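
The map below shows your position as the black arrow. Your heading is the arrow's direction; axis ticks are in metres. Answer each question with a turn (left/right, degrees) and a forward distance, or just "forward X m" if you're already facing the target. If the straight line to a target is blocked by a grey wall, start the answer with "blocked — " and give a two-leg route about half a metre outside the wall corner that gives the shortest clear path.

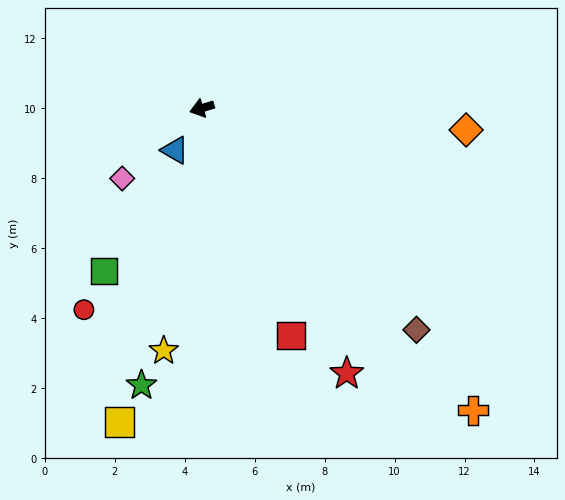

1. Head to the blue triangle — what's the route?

turn left 40°, forward 1.4 m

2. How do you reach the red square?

turn left 95°, forward 7.0 m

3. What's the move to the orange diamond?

turn left 158°, forward 7.6 m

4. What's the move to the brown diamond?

turn left 117°, forward 8.8 m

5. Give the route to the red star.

turn left 102°, forward 8.6 m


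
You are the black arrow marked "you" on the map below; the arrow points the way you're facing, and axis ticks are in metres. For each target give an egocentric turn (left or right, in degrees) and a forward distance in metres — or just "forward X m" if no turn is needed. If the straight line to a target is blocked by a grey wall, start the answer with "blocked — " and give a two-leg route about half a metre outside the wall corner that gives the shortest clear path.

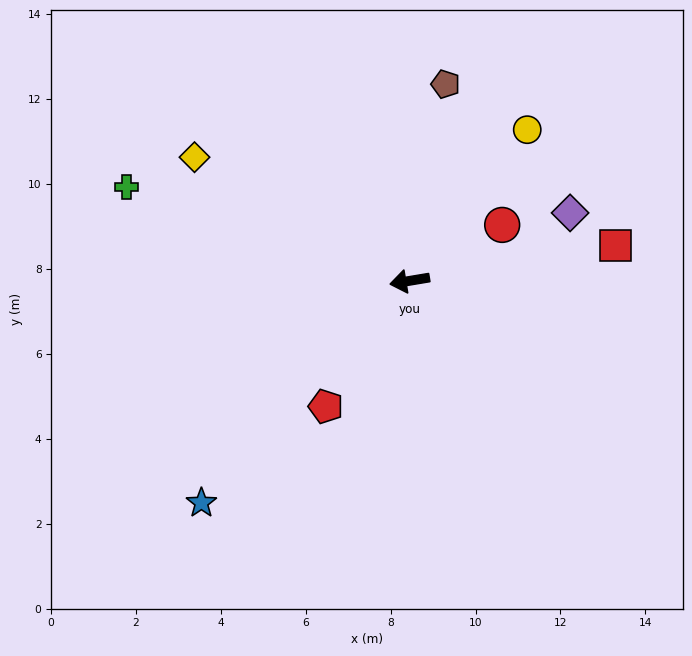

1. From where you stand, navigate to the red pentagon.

turn left 47°, forward 3.6 m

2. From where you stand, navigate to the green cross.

turn right 28°, forward 7.0 m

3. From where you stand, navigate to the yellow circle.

turn right 137°, forward 4.5 m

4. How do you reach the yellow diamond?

turn right 39°, forward 5.8 m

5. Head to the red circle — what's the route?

turn right 158°, forward 2.5 m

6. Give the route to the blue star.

turn left 37°, forward 7.2 m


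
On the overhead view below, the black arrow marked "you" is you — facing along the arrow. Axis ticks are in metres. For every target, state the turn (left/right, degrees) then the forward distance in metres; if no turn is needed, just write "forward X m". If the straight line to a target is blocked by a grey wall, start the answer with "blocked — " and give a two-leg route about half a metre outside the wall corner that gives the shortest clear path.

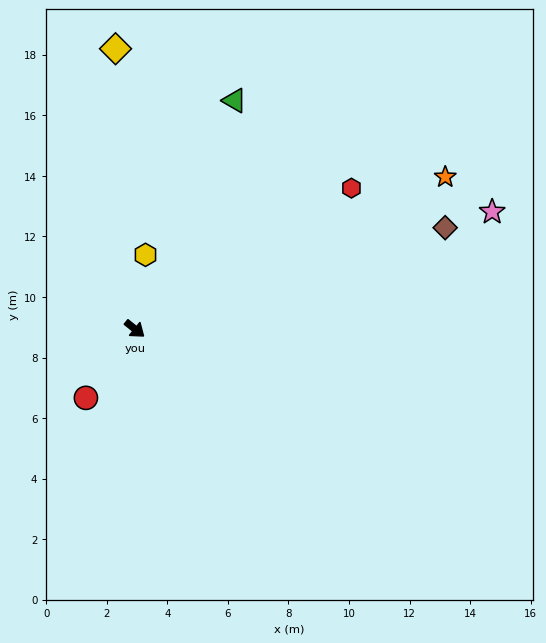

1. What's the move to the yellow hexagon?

turn left 121°, forward 2.5 m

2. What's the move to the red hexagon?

turn left 72°, forward 8.5 m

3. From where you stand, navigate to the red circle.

turn right 86°, forward 2.8 m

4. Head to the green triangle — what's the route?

turn left 105°, forward 8.2 m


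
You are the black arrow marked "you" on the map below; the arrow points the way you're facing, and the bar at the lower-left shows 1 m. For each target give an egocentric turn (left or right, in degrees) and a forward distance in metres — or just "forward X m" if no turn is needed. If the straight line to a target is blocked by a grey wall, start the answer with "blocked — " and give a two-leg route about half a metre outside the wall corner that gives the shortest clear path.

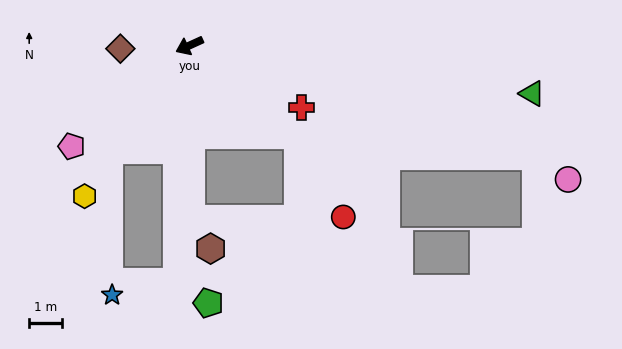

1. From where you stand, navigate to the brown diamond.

turn right 22°, forward 2.1 m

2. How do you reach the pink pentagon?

turn left 16°, forward 4.7 m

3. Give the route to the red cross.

turn left 127°, forward 3.9 m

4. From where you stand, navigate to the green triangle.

turn left 148°, forward 10.6 m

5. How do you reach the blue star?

blocked — turn left 63°, forward 7.2 m, then turn right 76°, forward 2.0 m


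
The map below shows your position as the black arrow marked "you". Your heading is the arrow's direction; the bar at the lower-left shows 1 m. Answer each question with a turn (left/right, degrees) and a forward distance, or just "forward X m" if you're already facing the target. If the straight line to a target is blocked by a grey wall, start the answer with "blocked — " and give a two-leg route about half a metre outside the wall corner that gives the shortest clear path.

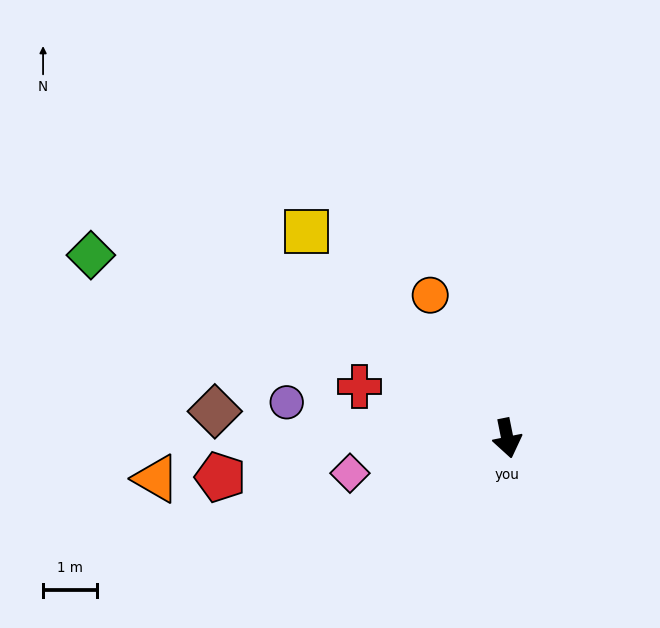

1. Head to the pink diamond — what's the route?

turn right 89°, forward 3.0 m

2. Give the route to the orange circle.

turn right 163°, forward 3.0 m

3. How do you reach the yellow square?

turn right 147°, forward 5.4 m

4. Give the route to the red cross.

turn right 121°, forward 2.9 m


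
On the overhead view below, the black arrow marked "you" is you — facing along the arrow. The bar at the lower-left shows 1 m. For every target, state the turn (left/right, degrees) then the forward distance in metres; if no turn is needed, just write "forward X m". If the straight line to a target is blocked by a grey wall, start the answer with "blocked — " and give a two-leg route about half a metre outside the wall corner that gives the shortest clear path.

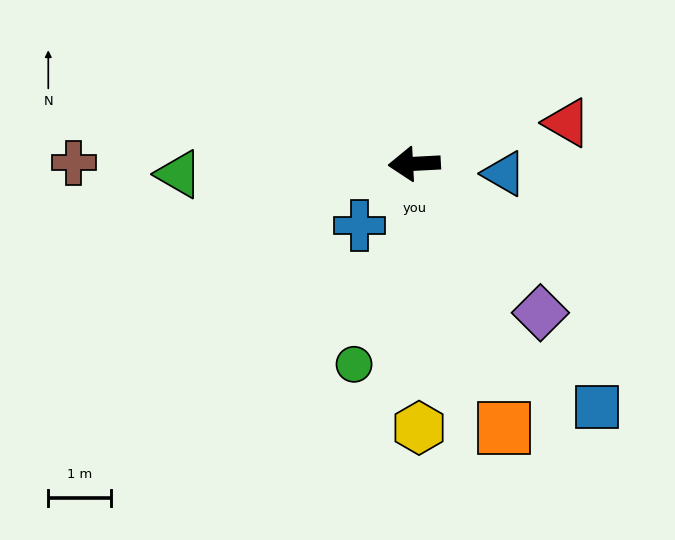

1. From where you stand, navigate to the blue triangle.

turn left 171°, forward 1.4 m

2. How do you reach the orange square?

turn left 106°, forward 4.4 m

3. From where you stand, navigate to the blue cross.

turn left 46°, forward 1.3 m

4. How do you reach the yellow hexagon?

turn left 88°, forward 4.2 m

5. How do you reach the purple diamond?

turn left 127°, forward 3.1 m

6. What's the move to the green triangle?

forward 3.7 m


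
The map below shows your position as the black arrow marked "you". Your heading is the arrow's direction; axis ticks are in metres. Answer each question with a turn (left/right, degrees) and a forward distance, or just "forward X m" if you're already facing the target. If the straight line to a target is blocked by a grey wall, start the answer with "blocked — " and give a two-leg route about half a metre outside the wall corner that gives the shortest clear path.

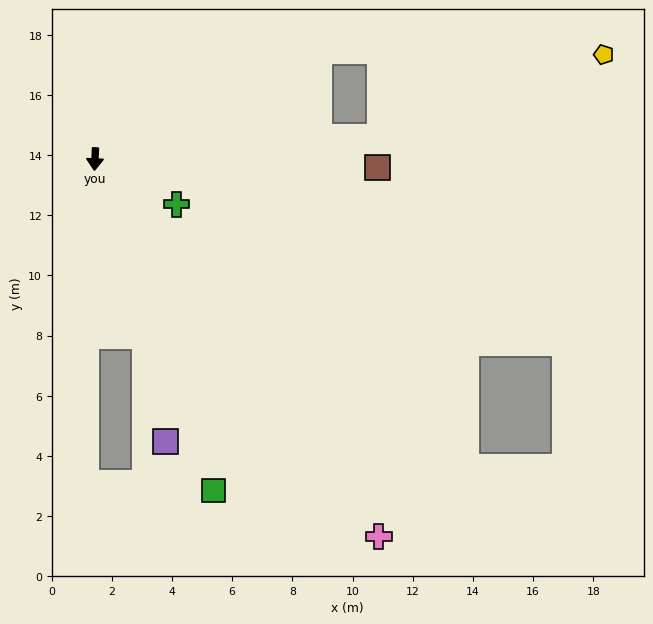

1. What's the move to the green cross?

turn left 64°, forward 3.1 m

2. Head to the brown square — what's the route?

turn left 91°, forward 9.4 m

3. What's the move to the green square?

turn left 22°, forward 11.7 m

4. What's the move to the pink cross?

turn left 40°, forward 15.7 m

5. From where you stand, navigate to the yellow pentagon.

blocked — turn left 97°, forward 9.5 m, then turn left 16°, forward 7.9 m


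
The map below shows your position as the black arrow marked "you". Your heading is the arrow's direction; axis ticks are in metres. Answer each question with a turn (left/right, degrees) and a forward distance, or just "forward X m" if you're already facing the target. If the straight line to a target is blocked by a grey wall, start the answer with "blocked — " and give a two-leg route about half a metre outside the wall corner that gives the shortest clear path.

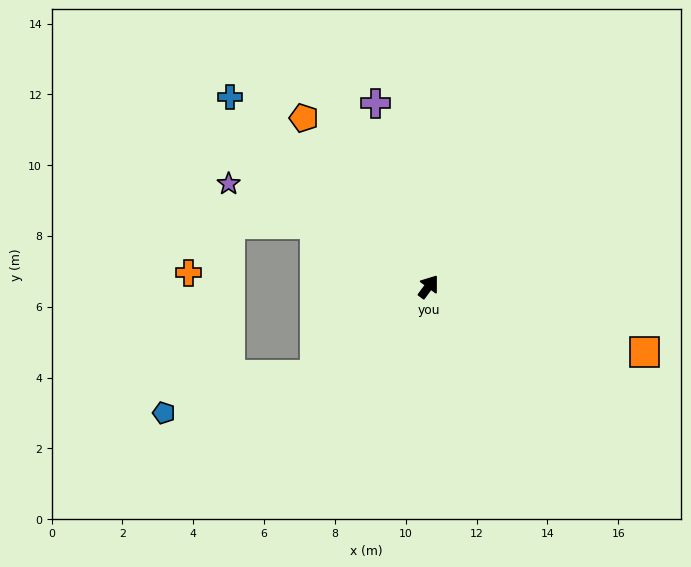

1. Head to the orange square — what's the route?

turn right 70°, forward 6.4 m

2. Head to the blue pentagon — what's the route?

blocked — turn left 164°, forward 4.1 m, then turn right 23°, forward 4.4 m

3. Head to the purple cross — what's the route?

turn left 53°, forward 5.4 m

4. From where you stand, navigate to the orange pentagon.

turn left 73°, forward 5.9 m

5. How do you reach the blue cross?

turn left 83°, forward 7.8 m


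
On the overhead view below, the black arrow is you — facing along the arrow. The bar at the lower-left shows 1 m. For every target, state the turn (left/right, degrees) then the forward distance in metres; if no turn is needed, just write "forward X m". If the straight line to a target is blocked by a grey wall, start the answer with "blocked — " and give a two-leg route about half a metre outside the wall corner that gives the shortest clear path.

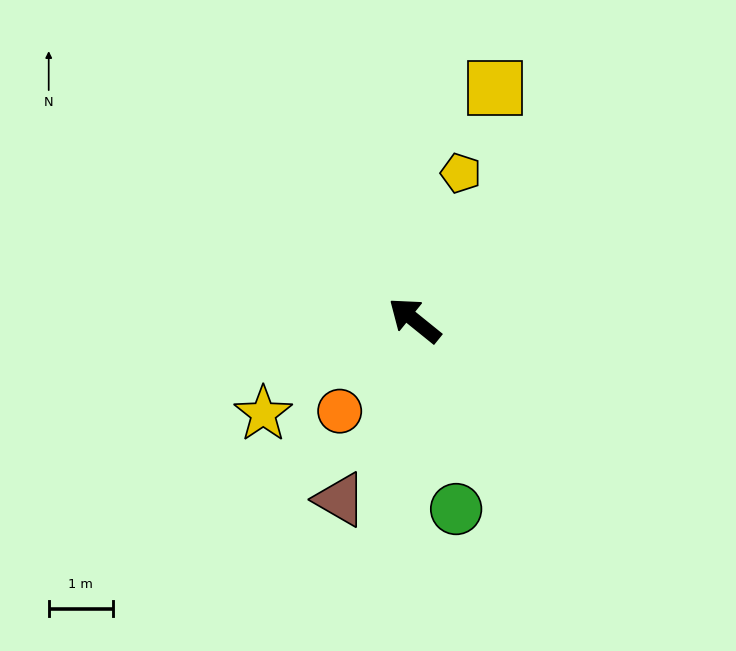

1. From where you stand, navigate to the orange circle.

turn left 89°, forward 1.8 m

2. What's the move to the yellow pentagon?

turn right 68°, forward 2.4 m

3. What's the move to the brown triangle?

turn left 106°, forward 3.0 m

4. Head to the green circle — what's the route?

turn left 141°, forward 3.0 m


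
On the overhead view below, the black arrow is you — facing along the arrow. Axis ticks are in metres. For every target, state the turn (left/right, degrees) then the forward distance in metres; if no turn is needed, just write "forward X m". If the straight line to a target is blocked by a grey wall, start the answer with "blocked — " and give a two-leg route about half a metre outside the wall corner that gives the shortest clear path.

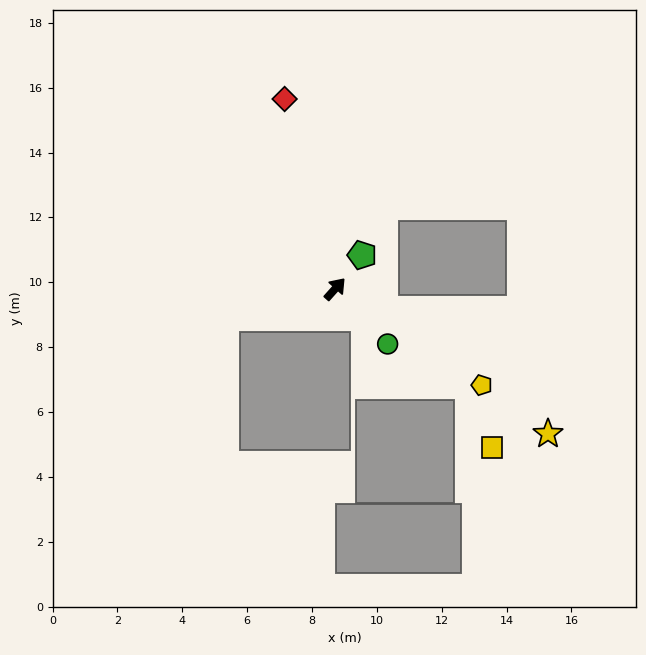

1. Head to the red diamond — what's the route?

turn left 57°, forward 6.1 m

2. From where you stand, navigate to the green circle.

turn right 95°, forward 2.3 m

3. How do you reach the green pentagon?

turn left 3°, forward 1.3 m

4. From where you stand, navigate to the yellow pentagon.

turn right 81°, forward 5.4 m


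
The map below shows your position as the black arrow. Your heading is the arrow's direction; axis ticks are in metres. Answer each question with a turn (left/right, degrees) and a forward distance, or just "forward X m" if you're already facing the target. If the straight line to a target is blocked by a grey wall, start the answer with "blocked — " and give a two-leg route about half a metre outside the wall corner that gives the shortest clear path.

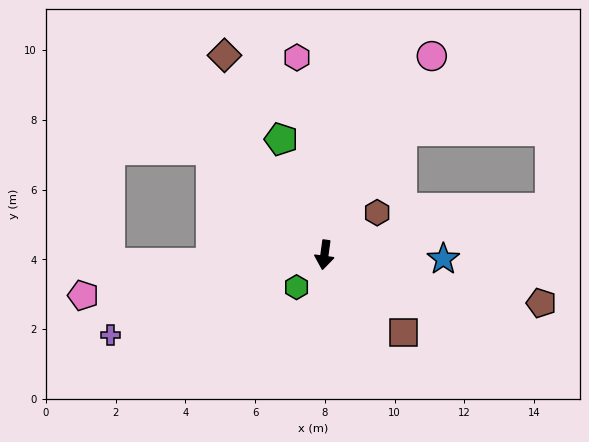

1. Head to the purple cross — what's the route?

turn right 62°, forward 6.6 m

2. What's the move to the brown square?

turn left 53°, forward 3.2 m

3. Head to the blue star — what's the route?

turn left 96°, forward 3.4 m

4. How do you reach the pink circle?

turn left 159°, forward 6.5 m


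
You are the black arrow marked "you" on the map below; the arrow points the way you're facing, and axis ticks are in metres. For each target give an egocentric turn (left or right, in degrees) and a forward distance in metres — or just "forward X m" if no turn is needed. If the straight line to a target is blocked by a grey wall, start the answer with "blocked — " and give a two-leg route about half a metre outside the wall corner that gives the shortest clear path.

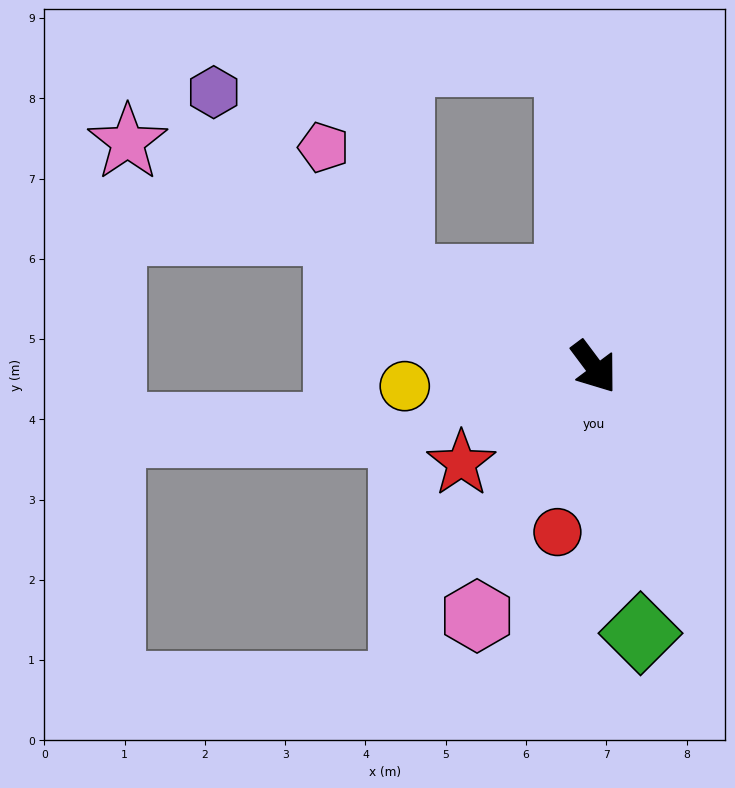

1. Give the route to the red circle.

turn right 49°, forward 2.1 m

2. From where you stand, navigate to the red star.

turn right 91°, forward 2.0 m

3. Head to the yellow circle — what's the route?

turn right 121°, forward 2.4 m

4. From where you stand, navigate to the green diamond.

turn right 27°, forward 3.4 m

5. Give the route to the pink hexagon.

turn right 62°, forward 3.4 m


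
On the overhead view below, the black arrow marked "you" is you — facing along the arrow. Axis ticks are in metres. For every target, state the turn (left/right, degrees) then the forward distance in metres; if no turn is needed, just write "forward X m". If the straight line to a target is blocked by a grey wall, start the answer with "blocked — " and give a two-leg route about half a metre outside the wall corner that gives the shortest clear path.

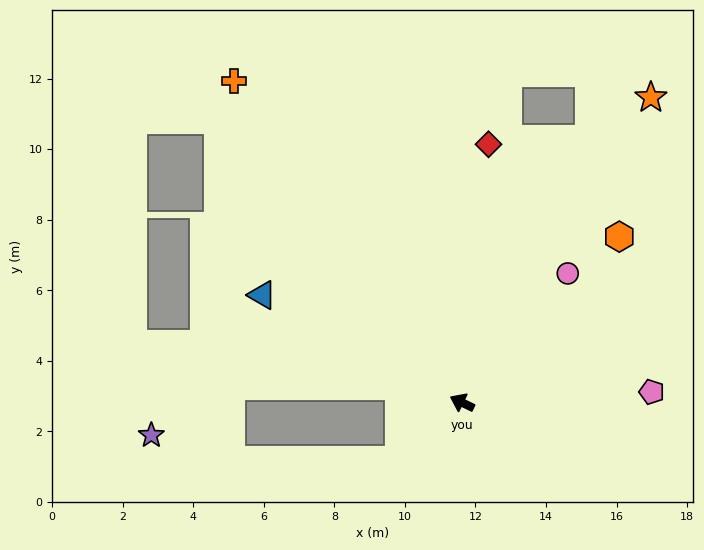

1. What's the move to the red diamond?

turn right 70°, forward 7.4 m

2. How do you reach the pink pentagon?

turn right 151°, forward 5.4 m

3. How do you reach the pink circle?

turn right 103°, forward 4.7 m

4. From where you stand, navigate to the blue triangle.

turn right 2°, forward 6.4 m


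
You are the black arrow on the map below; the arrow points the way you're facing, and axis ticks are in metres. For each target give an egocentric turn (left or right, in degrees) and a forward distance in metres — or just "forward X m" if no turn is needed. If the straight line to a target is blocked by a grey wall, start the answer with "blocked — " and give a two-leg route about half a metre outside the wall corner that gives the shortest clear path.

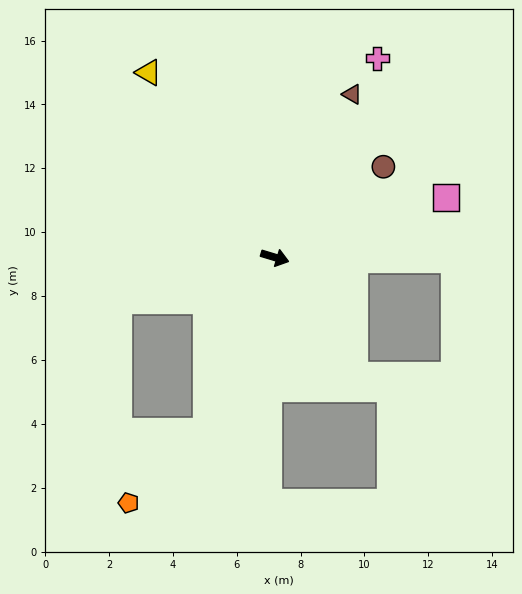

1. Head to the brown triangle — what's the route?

turn left 81°, forward 5.6 m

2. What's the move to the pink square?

turn left 36°, forward 5.7 m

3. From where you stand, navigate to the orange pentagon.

blocked — turn right 95°, forward 5.9 m, then turn right 25°, forward 3.3 m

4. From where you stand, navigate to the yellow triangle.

turn left 141°, forward 7.0 m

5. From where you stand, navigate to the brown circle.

turn left 57°, forward 4.4 m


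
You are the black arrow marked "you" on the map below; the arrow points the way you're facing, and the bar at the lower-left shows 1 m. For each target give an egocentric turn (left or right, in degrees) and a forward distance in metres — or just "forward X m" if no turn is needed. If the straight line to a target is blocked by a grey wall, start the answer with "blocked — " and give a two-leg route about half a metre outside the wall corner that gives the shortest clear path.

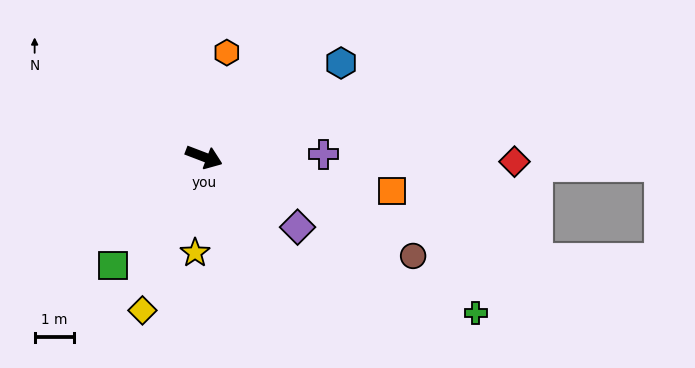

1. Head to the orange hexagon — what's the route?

turn left 99°, forward 2.7 m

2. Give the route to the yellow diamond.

turn right 91°, forward 4.2 m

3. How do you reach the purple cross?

turn left 22°, forward 3.0 m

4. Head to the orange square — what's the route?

turn left 11°, forward 4.8 m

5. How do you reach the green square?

turn right 109°, forward 3.6 m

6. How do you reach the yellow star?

turn right 74°, forward 2.4 m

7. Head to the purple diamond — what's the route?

turn right 16°, forward 3.0 m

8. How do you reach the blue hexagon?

turn left 55°, forward 4.2 m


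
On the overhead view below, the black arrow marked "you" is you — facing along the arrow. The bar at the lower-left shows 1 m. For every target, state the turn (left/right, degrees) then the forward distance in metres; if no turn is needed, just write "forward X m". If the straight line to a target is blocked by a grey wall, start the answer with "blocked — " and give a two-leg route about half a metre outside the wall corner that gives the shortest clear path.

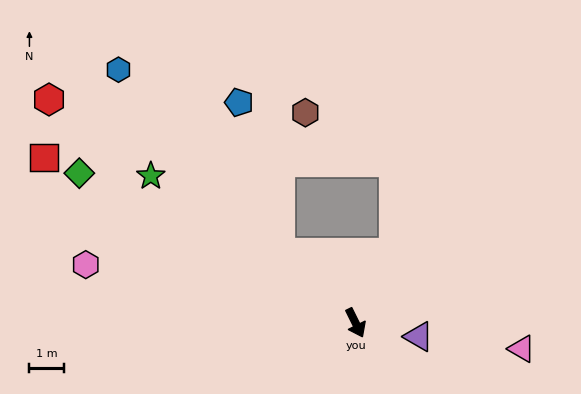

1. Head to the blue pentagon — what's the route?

blocked — turn right 160°, forward 3.0 m, then turn right 31°, forward 4.6 m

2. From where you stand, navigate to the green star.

turn right 152°, forward 7.4 m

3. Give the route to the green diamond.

turn right 145°, forward 9.2 m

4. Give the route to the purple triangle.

turn left 51°, forward 1.9 m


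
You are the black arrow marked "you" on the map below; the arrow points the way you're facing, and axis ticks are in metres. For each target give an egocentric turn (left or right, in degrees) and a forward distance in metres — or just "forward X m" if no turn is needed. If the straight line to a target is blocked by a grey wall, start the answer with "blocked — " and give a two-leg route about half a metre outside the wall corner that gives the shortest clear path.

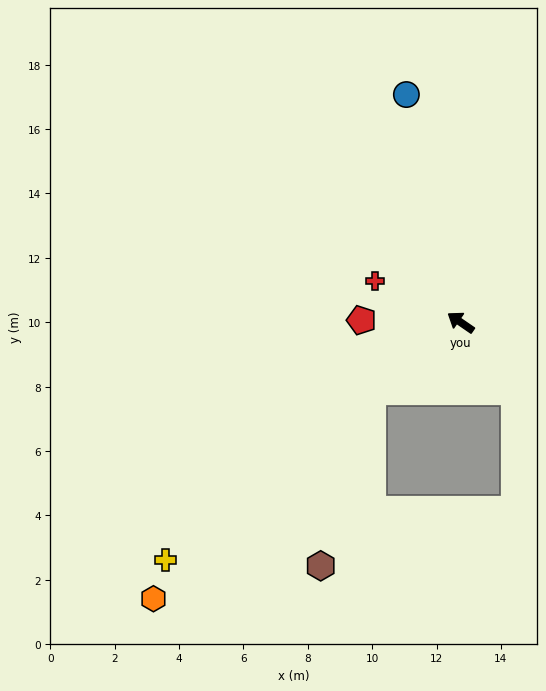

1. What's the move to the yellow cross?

turn left 73°, forward 11.8 m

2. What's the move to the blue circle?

turn right 42°, forward 7.3 m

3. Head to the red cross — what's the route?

turn left 9°, forward 2.9 m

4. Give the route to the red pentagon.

turn left 33°, forward 3.1 m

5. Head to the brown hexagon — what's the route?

blocked — turn left 73°, forward 3.5 m, then turn left 35°, forward 5.6 m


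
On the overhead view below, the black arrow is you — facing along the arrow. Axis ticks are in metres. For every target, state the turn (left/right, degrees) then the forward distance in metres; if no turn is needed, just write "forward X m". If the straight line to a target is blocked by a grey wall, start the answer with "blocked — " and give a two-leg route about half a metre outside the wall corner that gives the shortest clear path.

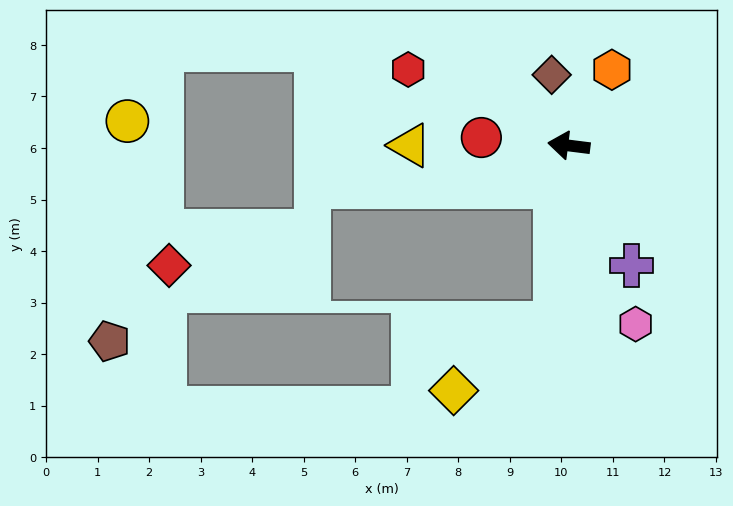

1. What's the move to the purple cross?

turn left 125°, forward 2.6 m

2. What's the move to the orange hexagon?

turn right 112°, forward 1.7 m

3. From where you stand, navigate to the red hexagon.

turn right 18°, forward 3.4 m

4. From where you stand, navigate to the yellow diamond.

blocked — turn left 93°, forward 3.5 m, then turn right 52°, forward 2.4 m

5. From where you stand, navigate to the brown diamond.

turn right 69°, forward 1.4 m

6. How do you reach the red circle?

forward 1.7 m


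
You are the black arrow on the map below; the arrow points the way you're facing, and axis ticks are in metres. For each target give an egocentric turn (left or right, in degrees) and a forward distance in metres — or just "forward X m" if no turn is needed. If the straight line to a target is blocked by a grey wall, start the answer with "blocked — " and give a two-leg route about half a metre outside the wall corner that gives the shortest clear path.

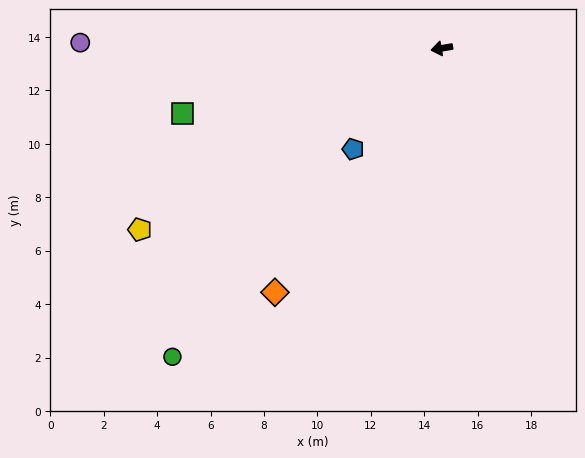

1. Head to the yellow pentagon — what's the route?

turn left 21°, forward 13.2 m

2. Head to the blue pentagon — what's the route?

turn left 39°, forward 5.0 m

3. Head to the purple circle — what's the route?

turn right 11°, forward 13.5 m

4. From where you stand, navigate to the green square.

turn left 4°, forward 10.0 m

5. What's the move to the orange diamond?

turn left 46°, forward 11.1 m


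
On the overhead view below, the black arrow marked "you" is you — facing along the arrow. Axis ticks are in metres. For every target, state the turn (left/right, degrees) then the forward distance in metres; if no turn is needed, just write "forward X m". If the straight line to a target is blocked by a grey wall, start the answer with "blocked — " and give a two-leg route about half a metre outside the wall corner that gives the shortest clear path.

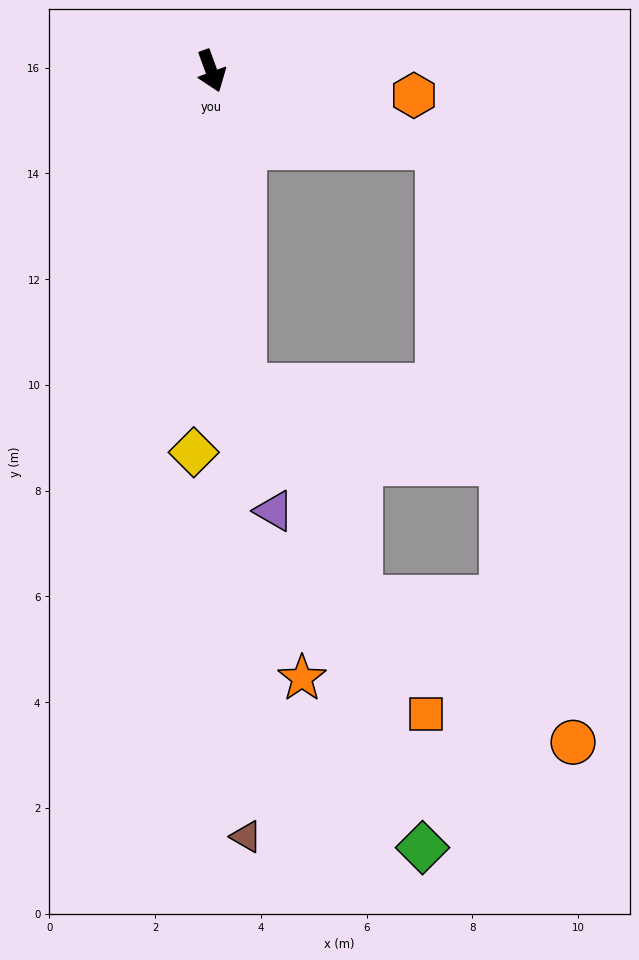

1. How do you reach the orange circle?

blocked — turn left 51°, forward 4.5 m, then turn right 58°, forward 11.5 m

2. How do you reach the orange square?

blocked — turn right 14°, forward 6.0 m, then turn left 23°, forward 7.1 m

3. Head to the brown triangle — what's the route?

turn right 18°, forward 14.5 m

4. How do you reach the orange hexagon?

turn left 63°, forward 3.9 m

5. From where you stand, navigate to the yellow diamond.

turn right 23°, forward 7.2 m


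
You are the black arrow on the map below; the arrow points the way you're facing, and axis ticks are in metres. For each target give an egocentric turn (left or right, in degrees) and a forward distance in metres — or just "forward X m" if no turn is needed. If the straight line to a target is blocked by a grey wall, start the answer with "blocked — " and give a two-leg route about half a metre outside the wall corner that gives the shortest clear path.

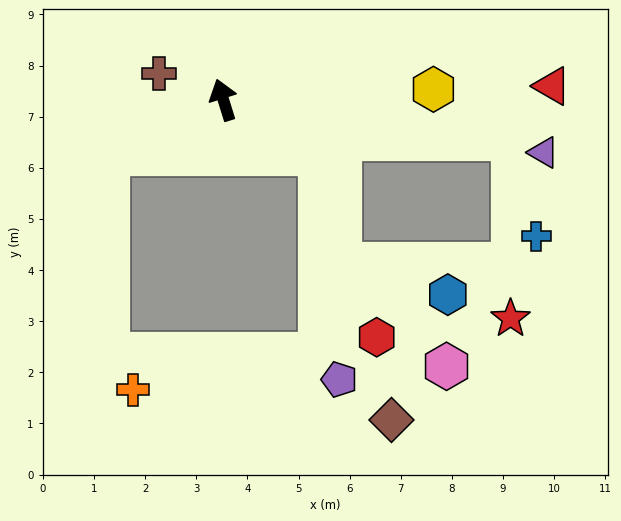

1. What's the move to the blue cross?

blocked — turn right 115°, forward 5.7 m, then turn right 69°, forward 1.9 m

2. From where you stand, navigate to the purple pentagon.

blocked — turn right 137°, forward 2.2 m, then turn right 55°, forward 4.4 m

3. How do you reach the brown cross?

turn left 51°, forward 1.4 m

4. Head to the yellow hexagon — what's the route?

turn right 104°, forward 4.1 m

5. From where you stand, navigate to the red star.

blocked — turn right 115°, forward 5.7 m, then turn right 83°, forward 3.5 m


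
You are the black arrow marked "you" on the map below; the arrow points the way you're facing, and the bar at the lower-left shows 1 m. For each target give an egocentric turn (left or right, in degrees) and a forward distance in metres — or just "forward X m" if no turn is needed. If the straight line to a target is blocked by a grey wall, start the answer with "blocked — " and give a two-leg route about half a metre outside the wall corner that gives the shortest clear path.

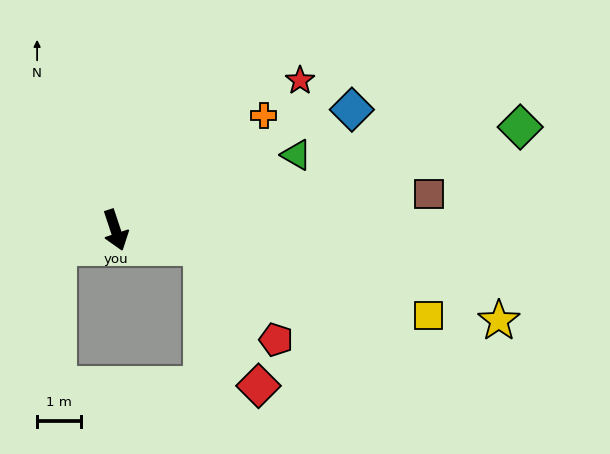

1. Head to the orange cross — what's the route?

turn left 109°, forward 4.3 m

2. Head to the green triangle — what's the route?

turn left 94°, forward 4.5 m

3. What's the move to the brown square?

turn left 78°, forward 7.2 m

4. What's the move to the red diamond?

blocked — turn left 60°, forward 2.0 m, then turn right 56°, forward 3.4 m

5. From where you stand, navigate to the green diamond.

turn left 86°, forward 9.5 m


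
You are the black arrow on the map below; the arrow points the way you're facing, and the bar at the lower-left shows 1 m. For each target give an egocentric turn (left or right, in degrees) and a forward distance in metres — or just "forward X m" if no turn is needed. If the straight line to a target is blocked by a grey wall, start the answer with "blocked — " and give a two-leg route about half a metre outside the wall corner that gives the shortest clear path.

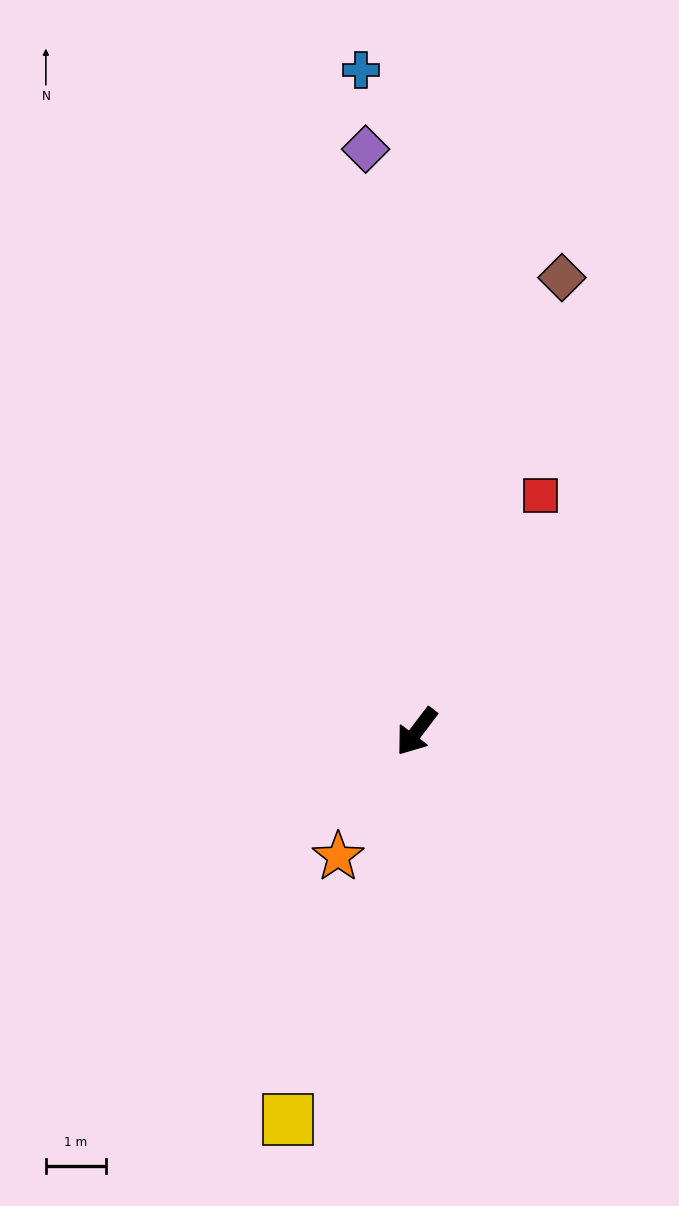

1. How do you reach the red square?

turn right 170°, forward 4.4 m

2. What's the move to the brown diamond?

turn right 161°, forward 7.9 m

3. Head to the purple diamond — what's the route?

turn right 138°, forward 9.7 m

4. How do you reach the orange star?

turn left 5°, forward 2.4 m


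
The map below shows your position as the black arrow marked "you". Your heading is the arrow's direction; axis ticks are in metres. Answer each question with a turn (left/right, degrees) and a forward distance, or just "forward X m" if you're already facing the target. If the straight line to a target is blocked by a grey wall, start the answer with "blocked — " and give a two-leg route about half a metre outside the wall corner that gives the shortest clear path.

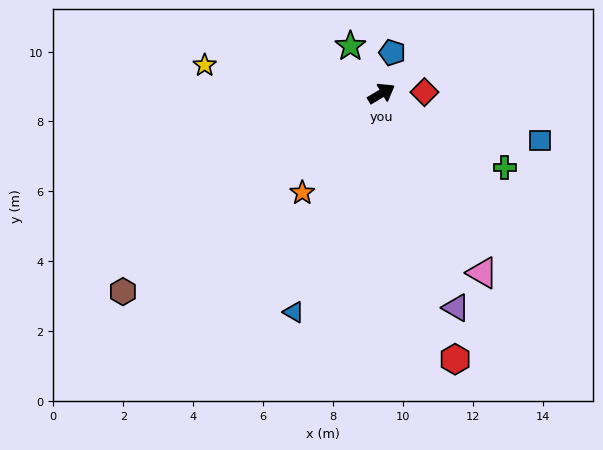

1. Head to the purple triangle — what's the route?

turn right 102°, forward 6.5 m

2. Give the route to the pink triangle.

turn right 91°, forward 5.9 m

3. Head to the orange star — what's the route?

turn right 159°, forward 3.6 m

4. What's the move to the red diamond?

turn right 29°, forward 1.2 m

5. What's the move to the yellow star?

turn left 140°, forward 5.1 m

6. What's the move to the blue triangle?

turn right 143°, forward 6.7 m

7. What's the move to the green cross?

turn right 62°, forward 4.1 m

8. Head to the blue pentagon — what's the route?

turn left 44°, forward 1.2 m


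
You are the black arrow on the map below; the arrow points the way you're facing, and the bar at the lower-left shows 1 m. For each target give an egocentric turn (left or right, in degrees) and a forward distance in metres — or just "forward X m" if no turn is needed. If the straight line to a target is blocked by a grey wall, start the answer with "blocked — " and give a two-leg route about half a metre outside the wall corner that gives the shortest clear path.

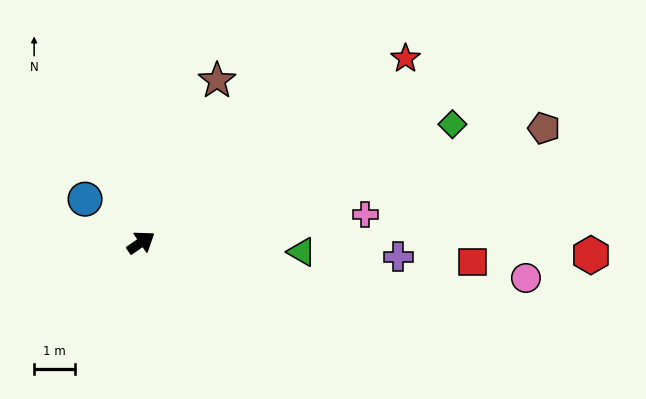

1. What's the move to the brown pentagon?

turn right 19°, forward 10.1 m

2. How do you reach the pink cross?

turn right 27°, forward 5.5 m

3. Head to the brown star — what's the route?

turn left 30°, forward 4.3 m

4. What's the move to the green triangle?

turn right 38°, forward 3.9 m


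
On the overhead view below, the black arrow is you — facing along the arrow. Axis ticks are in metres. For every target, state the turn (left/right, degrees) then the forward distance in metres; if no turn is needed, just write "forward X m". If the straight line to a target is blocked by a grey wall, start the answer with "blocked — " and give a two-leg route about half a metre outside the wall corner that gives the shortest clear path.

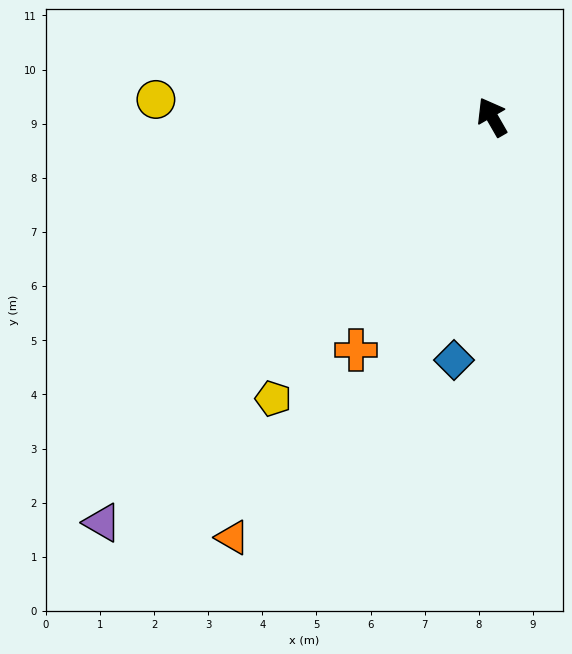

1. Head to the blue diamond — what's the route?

turn left 141°, forward 4.5 m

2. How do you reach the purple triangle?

turn left 106°, forward 10.4 m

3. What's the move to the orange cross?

turn left 120°, forward 5.0 m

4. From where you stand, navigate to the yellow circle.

turn left 57°, forward 6.2 m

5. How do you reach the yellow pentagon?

turn left 112°, forward 6.6 m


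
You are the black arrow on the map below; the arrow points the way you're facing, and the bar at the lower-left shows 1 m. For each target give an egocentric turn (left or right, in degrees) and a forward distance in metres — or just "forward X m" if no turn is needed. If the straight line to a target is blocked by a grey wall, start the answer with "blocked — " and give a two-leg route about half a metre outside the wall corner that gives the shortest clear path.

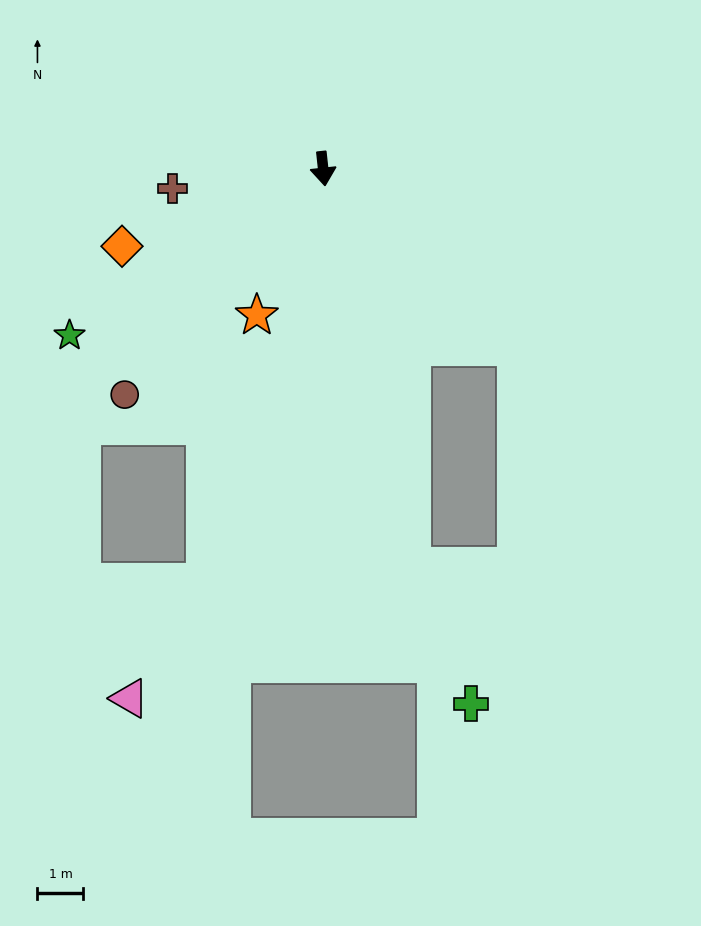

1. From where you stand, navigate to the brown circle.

turn right 47°, forward 6.5 m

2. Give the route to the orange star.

turn right 31°, forward 3.5 m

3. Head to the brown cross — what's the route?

turn right 89°, forward 3.3 m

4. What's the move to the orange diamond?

turn right 75°, forward 4.7 m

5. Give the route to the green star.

turn right 63°, forward 6.6 m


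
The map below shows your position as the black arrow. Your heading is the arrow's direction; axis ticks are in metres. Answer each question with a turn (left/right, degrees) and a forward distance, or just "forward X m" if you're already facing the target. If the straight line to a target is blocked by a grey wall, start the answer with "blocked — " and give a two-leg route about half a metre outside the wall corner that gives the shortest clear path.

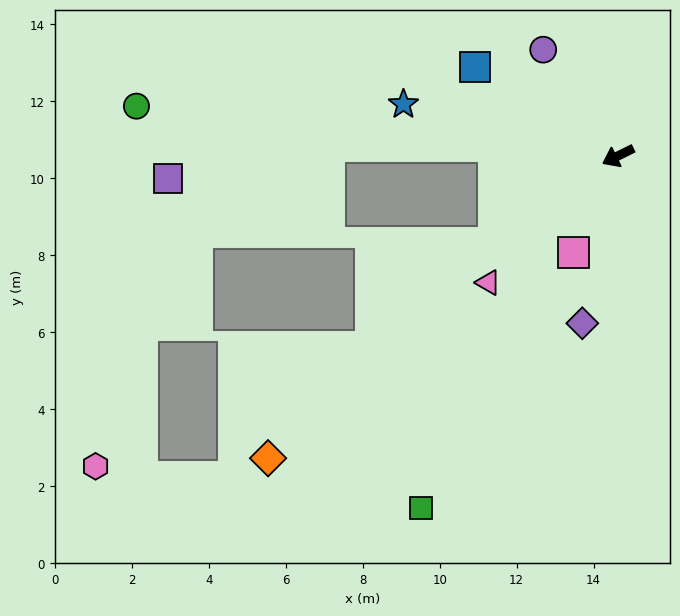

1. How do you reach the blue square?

turn right 58°, forward 4.4 m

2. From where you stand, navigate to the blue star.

turn right 40°, forward 5.7 m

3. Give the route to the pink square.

turn left 39°, forward 2.8 m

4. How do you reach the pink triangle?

turn left 18°, forward 4.7 m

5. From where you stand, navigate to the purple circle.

turn right 81°, forward 3.4 m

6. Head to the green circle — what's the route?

turn right 32°, forward 12.6 m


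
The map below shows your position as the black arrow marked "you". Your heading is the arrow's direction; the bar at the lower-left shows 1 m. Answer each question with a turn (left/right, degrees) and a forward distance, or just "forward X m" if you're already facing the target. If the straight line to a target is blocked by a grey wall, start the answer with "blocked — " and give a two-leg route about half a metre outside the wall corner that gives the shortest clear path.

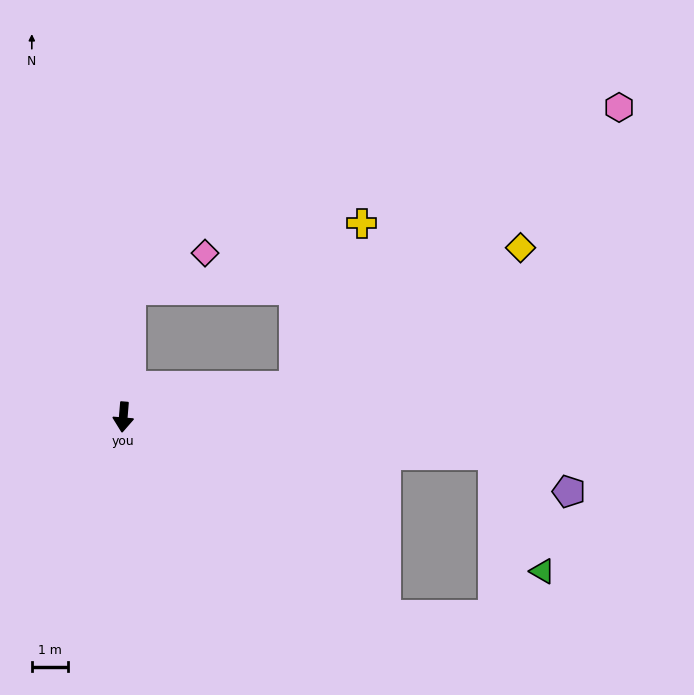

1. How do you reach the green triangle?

blocked — turn left 89°, forward 10.2 m, then turn right 61°, forward 3.5 m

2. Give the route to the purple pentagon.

blocked — turn left 89°, forward 10.2 m, then turn right 20°, forward 2.3 m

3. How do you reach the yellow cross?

blocked — turn left 105°, forward 4.7 m, then turn left 57°, forward 4.8 m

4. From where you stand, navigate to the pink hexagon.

blocked — turn left 105°, forward 4.7 m, then turn left 30°, forward 11.7 m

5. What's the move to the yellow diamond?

blocked — turn left 105°, forward 4.7 m, then turn left 21°, forward 7.2 m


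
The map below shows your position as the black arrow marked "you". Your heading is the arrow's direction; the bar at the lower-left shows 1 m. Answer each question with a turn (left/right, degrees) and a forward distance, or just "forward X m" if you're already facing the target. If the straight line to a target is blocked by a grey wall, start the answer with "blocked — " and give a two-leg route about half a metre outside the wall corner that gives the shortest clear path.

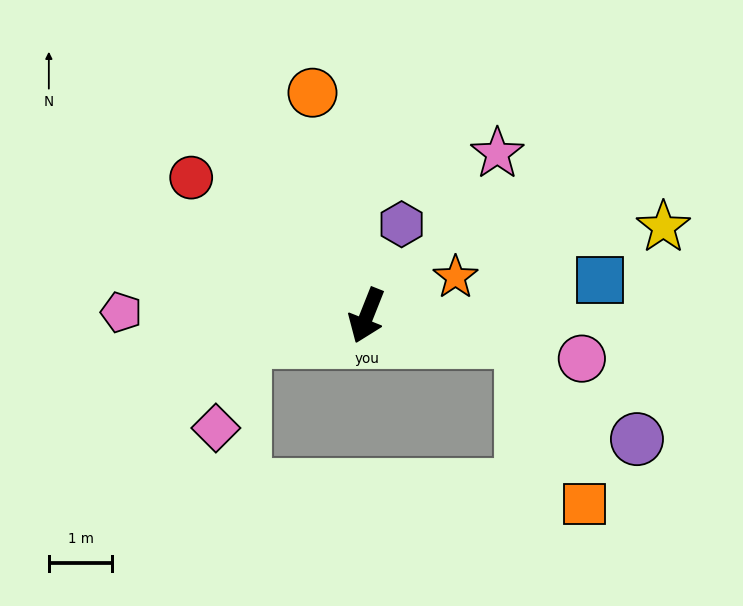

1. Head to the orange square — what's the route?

blocked — turn left 102°, forward 2.5 m, then turn right 59°, forward 2.7 m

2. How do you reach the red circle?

turn right 107°, forward 3.5 m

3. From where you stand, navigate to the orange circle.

turn right 145°, forward 3.6 m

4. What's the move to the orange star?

turn left 135°, forward 1.5 m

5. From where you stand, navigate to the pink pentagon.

turn right 69°, forward 3.9 m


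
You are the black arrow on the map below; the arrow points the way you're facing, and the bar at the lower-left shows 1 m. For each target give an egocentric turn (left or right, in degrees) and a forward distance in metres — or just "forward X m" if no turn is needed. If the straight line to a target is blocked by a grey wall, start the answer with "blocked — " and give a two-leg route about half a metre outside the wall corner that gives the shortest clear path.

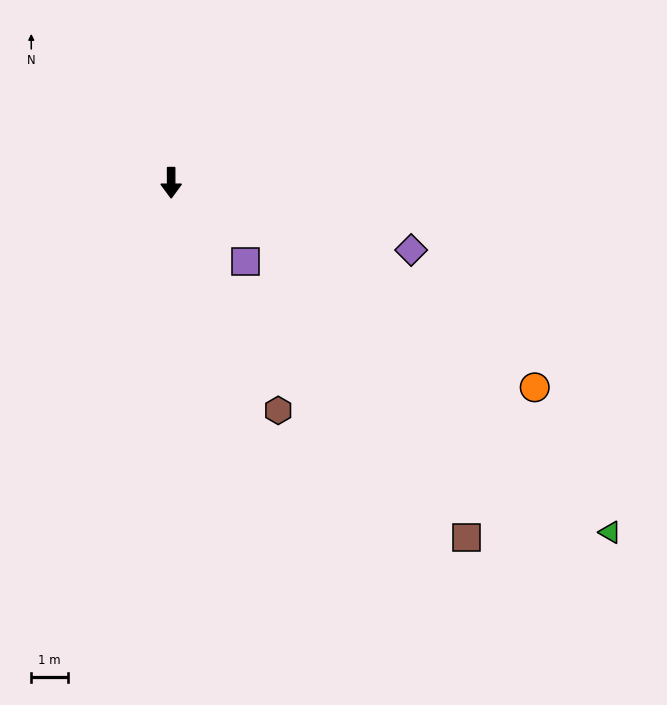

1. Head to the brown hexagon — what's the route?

turn left 25°, forward 6.9 m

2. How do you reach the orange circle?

turn left 61°, forward 11.4 m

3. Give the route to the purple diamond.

turn left 74°, forward 6.8 m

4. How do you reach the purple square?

turn left 43°, forward 3.0 m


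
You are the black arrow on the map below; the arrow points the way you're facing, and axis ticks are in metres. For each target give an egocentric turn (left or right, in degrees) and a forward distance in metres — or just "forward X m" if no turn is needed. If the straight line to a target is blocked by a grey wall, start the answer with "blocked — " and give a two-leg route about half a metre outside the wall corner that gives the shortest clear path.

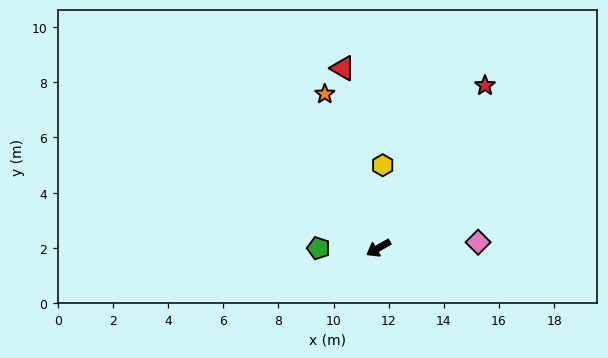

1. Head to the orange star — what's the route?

turn right 101°, forward 5.9 m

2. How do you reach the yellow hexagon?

turn right 123°, forward 3.0 m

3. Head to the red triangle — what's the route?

turn right 109°, forward 6.6 m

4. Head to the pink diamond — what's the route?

turn left 154°, forward 3.6 m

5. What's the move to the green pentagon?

turn right 30°, forward 2.2 m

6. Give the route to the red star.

turn right 153°, forward 7.0 m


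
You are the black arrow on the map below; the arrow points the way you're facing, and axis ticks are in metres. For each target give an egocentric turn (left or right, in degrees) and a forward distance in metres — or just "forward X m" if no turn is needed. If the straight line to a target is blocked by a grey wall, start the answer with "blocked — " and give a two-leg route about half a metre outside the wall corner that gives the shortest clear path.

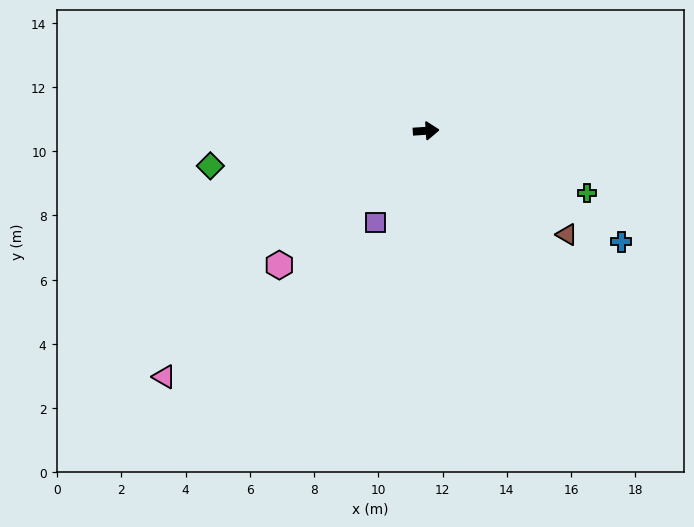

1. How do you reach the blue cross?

turn right 33°, forward 7.0 m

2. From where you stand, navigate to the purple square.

turn right 123°, forward 3.3 m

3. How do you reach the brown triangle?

turn right 40°, forward 5.4 m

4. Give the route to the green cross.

turn right 25°, forward 5.4 m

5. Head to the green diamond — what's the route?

turn right 175°, forward 6.8 m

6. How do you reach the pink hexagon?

turn right 141°, forward 6.2 m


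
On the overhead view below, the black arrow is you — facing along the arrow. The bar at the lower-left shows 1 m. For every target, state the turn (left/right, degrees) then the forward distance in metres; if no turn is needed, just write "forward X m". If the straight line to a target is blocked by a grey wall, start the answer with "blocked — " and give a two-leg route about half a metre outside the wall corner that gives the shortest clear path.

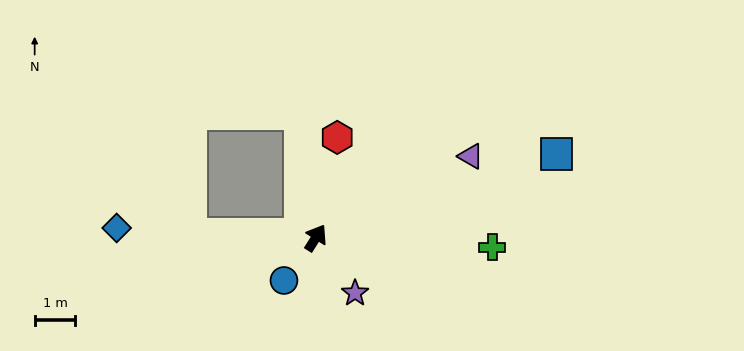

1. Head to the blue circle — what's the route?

turn left 175°, forward 1.3 m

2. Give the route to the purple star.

turn right 113°, forward 1.7 m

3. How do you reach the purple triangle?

turn right 30°, forward 4.3 m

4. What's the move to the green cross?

turn right 61°, forward 4.3 m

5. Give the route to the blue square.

turn right 39°, forward 6.3 m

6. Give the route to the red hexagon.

turn left 20°, forward 2.5 m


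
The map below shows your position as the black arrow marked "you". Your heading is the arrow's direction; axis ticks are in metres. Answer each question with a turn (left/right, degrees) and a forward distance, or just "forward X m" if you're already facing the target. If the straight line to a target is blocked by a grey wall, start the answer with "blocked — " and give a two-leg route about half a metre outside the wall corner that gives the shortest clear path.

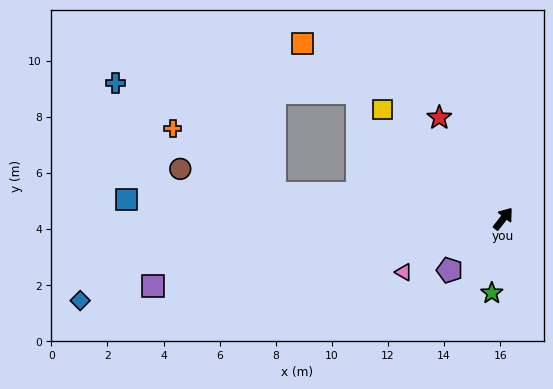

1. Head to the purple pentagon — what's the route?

turn left 172°, forward 2.7 m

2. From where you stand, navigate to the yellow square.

turn left 86°, forward 5.8 m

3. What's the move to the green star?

turn right 151°, forward 2.7 m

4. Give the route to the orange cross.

blocked — turn left 122°, forward 8.2 m, then turn right 26°, forward 4.3 m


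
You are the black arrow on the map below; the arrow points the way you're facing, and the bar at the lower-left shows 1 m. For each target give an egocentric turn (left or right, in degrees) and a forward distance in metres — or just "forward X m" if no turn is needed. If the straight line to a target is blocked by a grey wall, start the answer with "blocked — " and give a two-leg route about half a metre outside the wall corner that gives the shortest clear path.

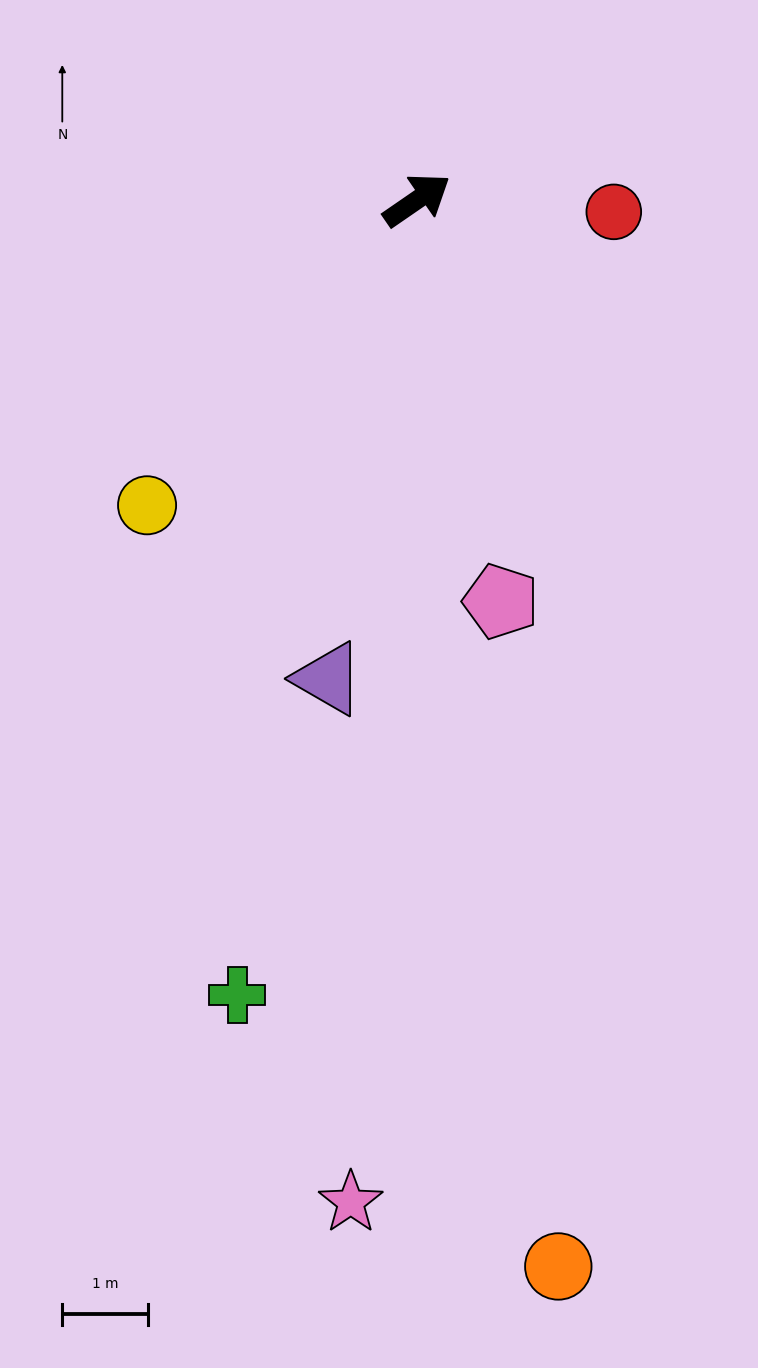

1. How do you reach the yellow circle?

turn right 166°, forward 4.8 m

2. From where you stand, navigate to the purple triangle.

turn right 135°, forward 5.7 m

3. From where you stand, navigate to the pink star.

turn right 128°, forward 11.8 m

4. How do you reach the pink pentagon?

turn right 113°, forward 4.8 m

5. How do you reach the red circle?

turn right 38°, forward 2.3 m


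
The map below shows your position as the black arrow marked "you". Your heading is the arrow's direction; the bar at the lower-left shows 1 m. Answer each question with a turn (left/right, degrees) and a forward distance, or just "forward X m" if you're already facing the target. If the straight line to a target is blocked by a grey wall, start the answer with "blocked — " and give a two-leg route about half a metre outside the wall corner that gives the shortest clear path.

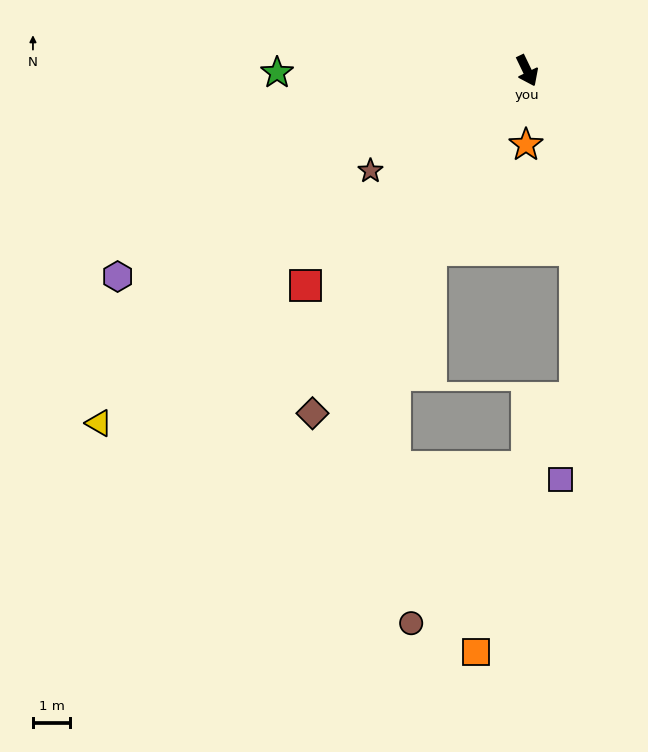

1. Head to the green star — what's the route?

turn right 115°, forward 6.7 m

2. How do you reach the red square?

turn right 72°, forward 8.3 m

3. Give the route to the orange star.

turn right 27°, forward 2.0 m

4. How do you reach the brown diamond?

turn right 58°, forward 10.9 m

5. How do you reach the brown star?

turn right 83°, forward 5.0 m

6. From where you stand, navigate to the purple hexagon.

turn right 89°, forward 12.4 m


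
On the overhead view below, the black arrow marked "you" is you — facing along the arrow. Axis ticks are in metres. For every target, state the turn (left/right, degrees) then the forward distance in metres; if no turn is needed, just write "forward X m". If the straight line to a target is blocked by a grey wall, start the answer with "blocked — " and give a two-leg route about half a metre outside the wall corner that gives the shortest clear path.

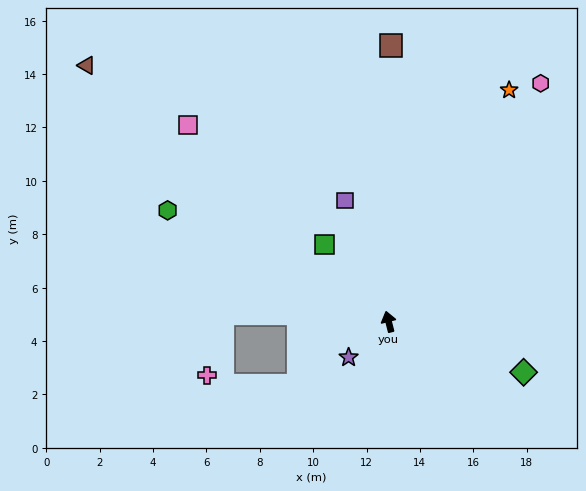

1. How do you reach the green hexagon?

turn left 49°, forward 9.3 m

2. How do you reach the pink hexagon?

turn right 47°, forward 10.6 m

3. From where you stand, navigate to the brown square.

turn right 15°, forward 10.3 m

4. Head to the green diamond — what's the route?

turn right 125°, forward 5.4 m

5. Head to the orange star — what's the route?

turn right 42°, forward 9.8 m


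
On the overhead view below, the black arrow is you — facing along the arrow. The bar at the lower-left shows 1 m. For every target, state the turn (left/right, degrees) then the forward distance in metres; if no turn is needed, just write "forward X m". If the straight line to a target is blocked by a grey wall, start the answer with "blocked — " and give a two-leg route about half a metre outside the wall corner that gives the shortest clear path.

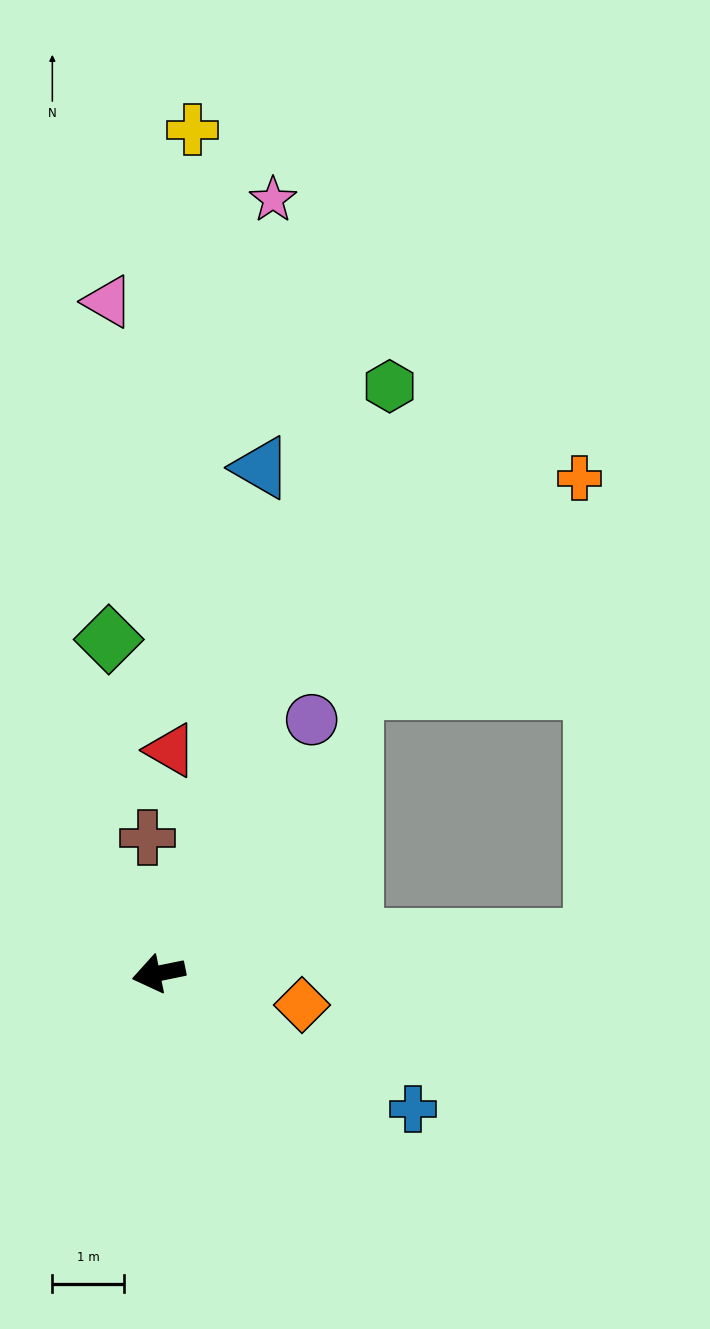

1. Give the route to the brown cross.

turn right 97°, forward 1.9 m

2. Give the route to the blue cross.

turn left 140°, forward 4.0 m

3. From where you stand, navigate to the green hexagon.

turn right 123°, forward 8.8 m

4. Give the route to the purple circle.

turn right 133°, forward 4.1 m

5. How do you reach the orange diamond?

turn left 156°, forward 2.1 m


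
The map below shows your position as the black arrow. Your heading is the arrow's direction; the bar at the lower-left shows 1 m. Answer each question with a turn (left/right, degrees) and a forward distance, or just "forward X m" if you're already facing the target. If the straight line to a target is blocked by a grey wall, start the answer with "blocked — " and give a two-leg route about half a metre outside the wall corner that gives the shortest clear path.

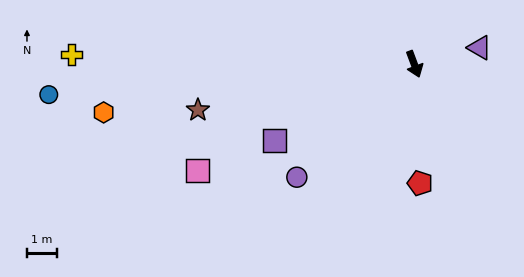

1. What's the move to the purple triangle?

turn left 84°, forward 2.2 m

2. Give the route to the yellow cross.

turn right 112°, forward 11.4 m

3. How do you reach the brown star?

turn right 99°, forward 7.3 m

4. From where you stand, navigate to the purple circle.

turn right 67°, forward 5.4 m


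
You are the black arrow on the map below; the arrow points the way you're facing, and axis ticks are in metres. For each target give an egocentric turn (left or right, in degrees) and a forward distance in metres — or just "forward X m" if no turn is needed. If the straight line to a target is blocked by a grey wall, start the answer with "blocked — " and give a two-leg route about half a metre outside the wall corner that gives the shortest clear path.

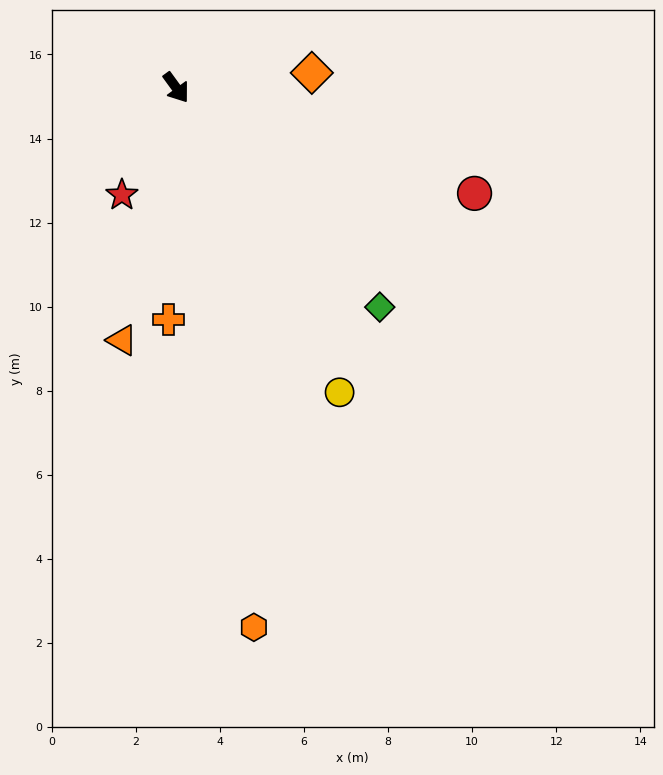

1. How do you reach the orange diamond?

turn left 60°, forward 3.2 m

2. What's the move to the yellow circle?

turn right 8°, forward 8.2 m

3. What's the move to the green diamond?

turn left 7°, forward 7.1 m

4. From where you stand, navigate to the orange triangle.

turn right 48°, forward 6.1 m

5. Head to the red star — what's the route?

turn right 63°, forward 2.9 m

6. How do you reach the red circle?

turn left 34°, forward 7.5 m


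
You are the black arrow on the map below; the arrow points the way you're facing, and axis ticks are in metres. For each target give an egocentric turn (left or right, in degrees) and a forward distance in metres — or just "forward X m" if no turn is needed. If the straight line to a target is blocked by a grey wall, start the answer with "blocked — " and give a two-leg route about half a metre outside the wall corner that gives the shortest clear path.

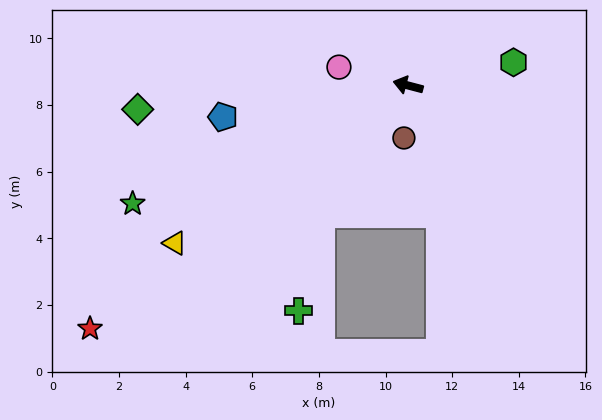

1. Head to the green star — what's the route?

turn left 38°, forward 9.0 m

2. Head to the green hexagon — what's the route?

turn right 153°, forward 3.2 m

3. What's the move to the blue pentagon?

turn left 24°, forward 5.6 m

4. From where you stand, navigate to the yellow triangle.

turn left 49°, forward 8.4 m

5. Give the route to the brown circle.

turn left 100°, forward 1.6 m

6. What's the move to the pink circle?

forward 2.1 m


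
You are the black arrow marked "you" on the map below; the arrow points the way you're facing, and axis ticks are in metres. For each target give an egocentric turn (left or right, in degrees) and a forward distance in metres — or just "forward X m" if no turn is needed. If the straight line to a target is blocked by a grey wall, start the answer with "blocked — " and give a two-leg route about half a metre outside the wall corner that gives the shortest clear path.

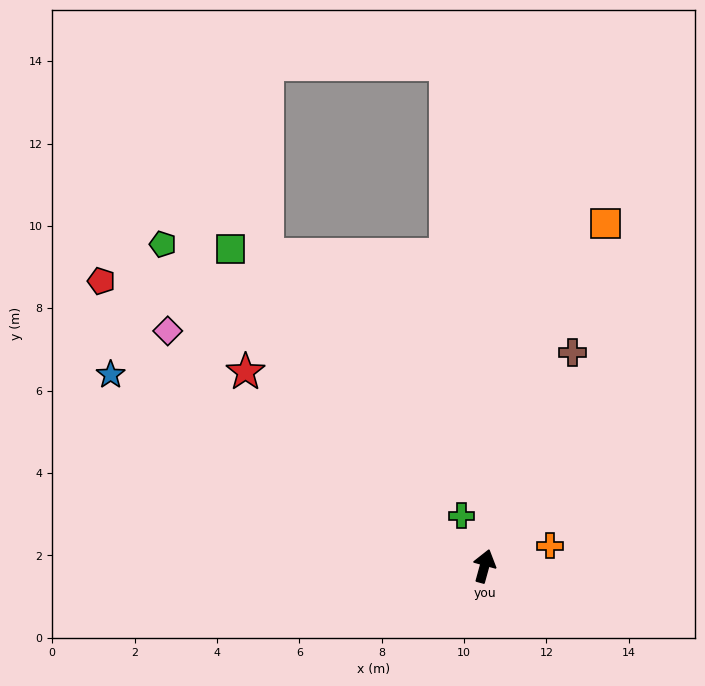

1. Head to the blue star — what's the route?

turn left 78°, forward 10.2 m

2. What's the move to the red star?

turn left 66°, forward 7.5 m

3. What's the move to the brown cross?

turn right 7°, forward 5.6 m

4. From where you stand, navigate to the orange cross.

turn right 57°, forward 1.7 m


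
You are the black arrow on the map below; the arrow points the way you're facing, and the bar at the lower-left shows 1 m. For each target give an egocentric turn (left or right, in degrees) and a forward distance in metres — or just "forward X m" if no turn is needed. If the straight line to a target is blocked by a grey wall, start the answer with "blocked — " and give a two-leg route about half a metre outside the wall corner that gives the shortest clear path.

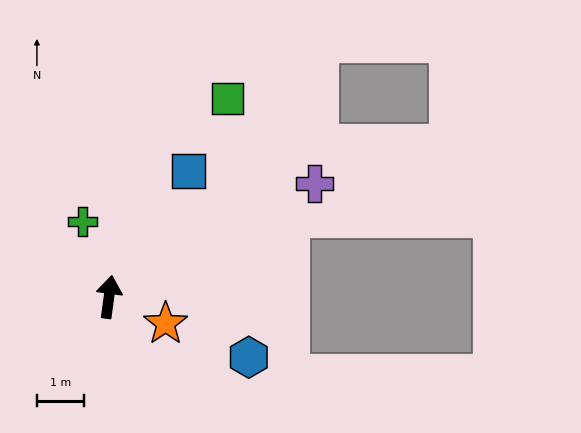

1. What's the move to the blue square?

turn right 25°, forward 3.2 m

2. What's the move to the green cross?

turn left 27°, forward 1.7 m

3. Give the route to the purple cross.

turn right 53°, forward 5.0 m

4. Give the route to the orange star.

turn right 108°, forward 1.3 m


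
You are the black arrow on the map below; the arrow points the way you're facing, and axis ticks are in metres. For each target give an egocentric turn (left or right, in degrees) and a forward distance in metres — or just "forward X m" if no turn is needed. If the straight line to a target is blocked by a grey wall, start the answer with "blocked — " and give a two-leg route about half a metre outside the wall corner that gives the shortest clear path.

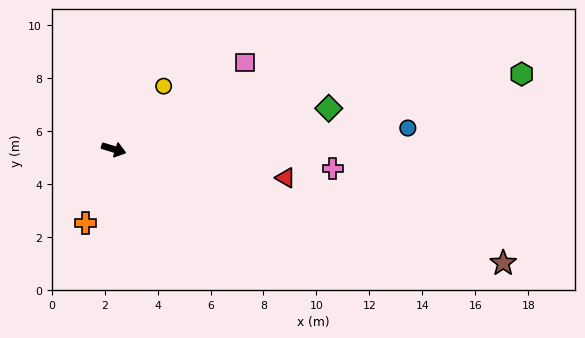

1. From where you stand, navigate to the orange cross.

turn right 94°, forward 3.0 m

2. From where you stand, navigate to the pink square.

turn left 50°, forward 5.9 m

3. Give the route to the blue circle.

turn left 21°, forward 11.1 m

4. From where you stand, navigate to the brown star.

forward 15.3 m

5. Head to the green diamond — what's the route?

turn left 28°, forward 8.3 m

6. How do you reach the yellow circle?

turn left 69°, forward 3.0 m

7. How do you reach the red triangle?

turn left 7°, forward 6.6 m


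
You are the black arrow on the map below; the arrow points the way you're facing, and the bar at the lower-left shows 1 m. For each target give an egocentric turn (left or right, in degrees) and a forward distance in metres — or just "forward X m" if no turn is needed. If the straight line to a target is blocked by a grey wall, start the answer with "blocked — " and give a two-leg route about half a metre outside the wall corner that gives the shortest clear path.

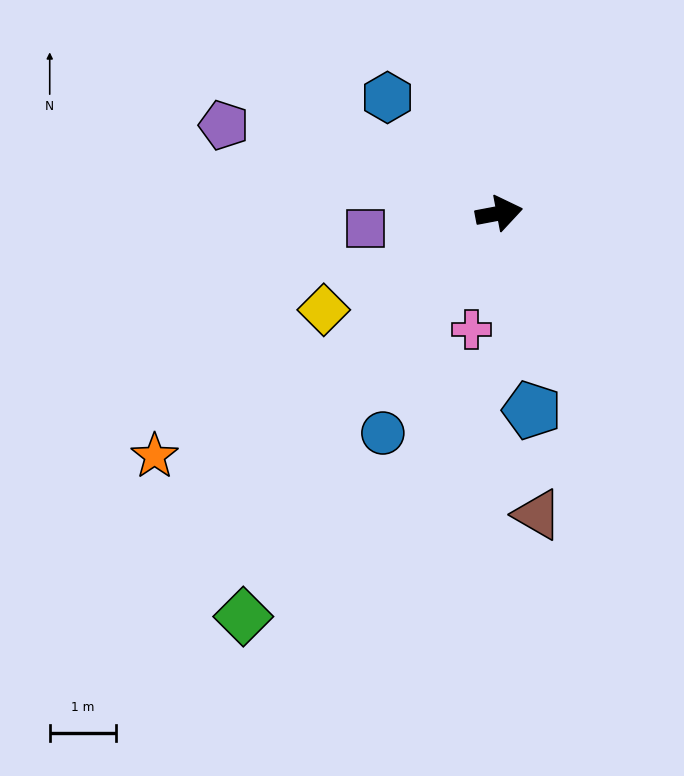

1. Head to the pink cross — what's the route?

turn right 114°, forward 1.8 m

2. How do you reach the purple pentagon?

turn left 152°, forward 4.3 m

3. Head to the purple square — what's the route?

turn left 176°, forward 2.0 m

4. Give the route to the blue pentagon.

turn right 91°, forward 3.0 m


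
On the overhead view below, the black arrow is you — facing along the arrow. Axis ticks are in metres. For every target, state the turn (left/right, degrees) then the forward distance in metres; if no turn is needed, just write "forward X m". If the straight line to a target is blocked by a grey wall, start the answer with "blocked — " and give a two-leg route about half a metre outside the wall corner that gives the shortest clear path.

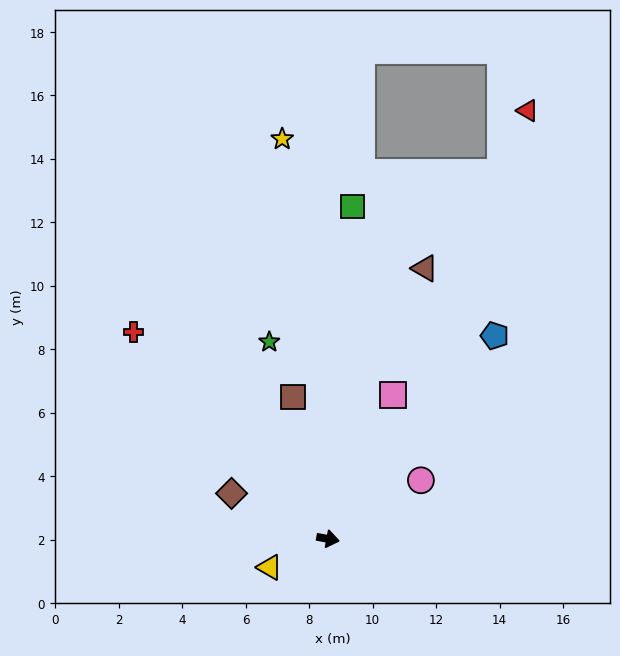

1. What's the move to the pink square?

turn left 76°, forward 5.0 m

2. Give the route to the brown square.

turn left 114°, forward 4.6 m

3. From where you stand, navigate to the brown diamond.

turn left 165°, forward 3.4 m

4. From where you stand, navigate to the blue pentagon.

turn left 61°, forward 8.3 m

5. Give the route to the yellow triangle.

turn right 143°, forward 2.0 m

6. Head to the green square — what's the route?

turn left 96°, forward 10.5 m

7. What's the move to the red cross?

turn left 144°, forward 8.9 m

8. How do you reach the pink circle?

turn left 43°, forward 3.5 m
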